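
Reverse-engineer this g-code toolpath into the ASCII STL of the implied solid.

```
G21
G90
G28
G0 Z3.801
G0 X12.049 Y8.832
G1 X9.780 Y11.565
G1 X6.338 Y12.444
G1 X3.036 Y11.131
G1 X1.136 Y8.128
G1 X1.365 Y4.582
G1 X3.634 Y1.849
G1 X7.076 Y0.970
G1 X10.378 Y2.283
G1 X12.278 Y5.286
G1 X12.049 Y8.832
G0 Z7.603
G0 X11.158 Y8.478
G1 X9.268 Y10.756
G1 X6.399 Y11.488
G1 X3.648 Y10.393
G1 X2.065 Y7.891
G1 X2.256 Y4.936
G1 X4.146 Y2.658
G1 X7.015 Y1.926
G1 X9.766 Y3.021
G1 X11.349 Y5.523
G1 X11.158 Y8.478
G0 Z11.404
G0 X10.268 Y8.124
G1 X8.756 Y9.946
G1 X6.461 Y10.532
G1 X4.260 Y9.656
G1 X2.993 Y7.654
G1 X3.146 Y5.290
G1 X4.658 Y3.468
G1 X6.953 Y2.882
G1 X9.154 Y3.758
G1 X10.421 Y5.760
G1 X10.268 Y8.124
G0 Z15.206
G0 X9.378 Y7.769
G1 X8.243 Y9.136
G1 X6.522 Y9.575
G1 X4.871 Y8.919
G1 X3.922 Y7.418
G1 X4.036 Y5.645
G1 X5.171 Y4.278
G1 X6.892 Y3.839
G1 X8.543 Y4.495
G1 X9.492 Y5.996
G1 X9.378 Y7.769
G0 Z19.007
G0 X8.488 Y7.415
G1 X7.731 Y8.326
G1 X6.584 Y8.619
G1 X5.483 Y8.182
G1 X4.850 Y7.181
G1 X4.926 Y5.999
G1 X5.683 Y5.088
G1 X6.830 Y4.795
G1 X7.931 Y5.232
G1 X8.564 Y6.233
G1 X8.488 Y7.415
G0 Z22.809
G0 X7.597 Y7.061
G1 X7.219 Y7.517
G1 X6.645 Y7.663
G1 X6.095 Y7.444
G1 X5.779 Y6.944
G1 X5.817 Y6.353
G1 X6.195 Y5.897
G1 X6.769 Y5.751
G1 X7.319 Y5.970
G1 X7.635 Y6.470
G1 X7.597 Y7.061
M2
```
solid part
  facet normal 0.0000 0.0000 -1.0000
    outer loop
      vertex 6.276 13.400 0.000
      vertex 10.292 12.375 0.000
      vertex 12.939 9.186 0.000
    endloop
  endfacet
  facet normal 0.0000 0.0000 -1.0000
    outer loop
      vertex 2.424 11.868 0.000
      vertex 6.276 13.400 0.000
      vertex 12.939 9.186 0.000
    endloop
  endfacet
  facet normal 0.0000 0.0000 -1.0000
    outer loop
      vertex 0.208 8.365 0.000
      vertex 2.424 11.868 0.000
      vertex 12.939 9.186 0.000
    endloop
  endfacet
  facet normal 0.0000 0.0000 -1.0000
    outer loop
      vertex 0.475 4.228 0.000
      vertex 0.208 8.365 0.000
      vertex 12.939 9.186 0.000
    endloop
  endfacet
  facet normal 0.0000 0.0000 -1.0000
    outer loop
      vertex 3.122 1.039 0.000
      vertex 0.475 4.228 0.000
      vertex 12.939 9.186 0.000
    endloop
  endfacet
  facet normal 0.0000 0.0000 -1.0000
    outer loop
      vertex 7.138 0.014 0.000
      vertex 3.122 1.039 0.000
      vertex 12.939 9.186 0.000
    endloop
  endfacet
  facet normal 0.0000 0.0000 -1.0000
    outer loop
      vertex 10.990 1.546 0.000
      vertex 7.138 0.014 0.000
      vertex 12.939 9.186 0.000
    endloop
  endfacet
  facet normal 0.0000 0.0000 -1.0000
    outer loop
      vertex 13.206 5.049 0.000
      vertex 10.990 1.546 0.000
      vertex 12.939 9.186 0.000
    endloop
  endfacet
  facet normal 0.7483 0.6211 0.2331
    outer loop
      vertex 12.939 9.186 0.000
      vertex 10.292 12.375 0.000
      vertex 6.707 6.707 26.610
    endloop
  endfacet
  facet normal 0.2405 0.9422 0.2331
    outer loop
      vertex 10.292 12.375 0.000
      vertex 6.276 13.400 0.000
      vertex 6.707 6.707 26.610
    endloop
  endfacet
  facet normal -0.3594 0.9036 0.2331
    outer loop
      vertex 6.276 13.400 0.000
      vertex 2.424 11.868 0.000
      vertex 6.707 6.707 26.610
    endloop
  endfacet
  facet normal -0.8218 0.5199 0.2331
    outer loop
      vertex 2.424 11.868 0.000
      vertex 0.208 8.365 0.000
      vertex 6.707 6.707 26.610
    endloop
  endfacet
  facet normal -0.9704 -0.0626 0.2331
    outer loop
      vertex 0.208 8.365 0.000
      vertex 0.475 4.228 0.000
      vertex 6.707 6.707 26.610
    endloop
  endfacet
  facet normal -0.7483 -0.6211 0.2331
    outer loop
      vertex 0.475 4.228 0.000
      vertex 3.122 1.039 0.000
      vertex 6.707 6.707 26.610
    endloop
  endfacet
  facet normal -0.2405 -0.9422 0.2331
    outer loop
      vertex 3.122 1.039 0.000
      vertex 7.138 0.014 0.000
      vertex 6.707 6.707 26.610
    endloop
  endfacet
  facet normal 0.3594 -0.9036 0.2331
    outer loop
      vertex 7.138 0.014 0.000
      vertex 10.990 1.546 0.000
      vertex 6.707 6.707 26.610
    endloop
  endfacet
  facet normal 0.8218 -0.5199 0.2331
    outer loop
      vertex 10.990 1.546 0.000
      vertex 13.206 5.049 0.000
      vertex 6.707 6.707 26.610
    endloop
  endfacet
  facet normal 0.9704 0.0626 0.2331
    outer loop
      vertex 13.206 5.049 0.000
      vertex 12.939 9.186 0.000
      vertex 6.707 6.707 26.610
    endloop
  endfacet
endsolid part

The G0 Z moves step by Δz≈3.801 mm. The G1 loops shrink linearly with z, so the solid tapers from its base footprint up to z≈26.6. Closing with a flat bottom cap and the tapered top and triangulating gives 18 facets — a regular 10-sided pyramid, base circumscribed radius ≈ 6.71 mm, apex at z ≈ 26.6 mm.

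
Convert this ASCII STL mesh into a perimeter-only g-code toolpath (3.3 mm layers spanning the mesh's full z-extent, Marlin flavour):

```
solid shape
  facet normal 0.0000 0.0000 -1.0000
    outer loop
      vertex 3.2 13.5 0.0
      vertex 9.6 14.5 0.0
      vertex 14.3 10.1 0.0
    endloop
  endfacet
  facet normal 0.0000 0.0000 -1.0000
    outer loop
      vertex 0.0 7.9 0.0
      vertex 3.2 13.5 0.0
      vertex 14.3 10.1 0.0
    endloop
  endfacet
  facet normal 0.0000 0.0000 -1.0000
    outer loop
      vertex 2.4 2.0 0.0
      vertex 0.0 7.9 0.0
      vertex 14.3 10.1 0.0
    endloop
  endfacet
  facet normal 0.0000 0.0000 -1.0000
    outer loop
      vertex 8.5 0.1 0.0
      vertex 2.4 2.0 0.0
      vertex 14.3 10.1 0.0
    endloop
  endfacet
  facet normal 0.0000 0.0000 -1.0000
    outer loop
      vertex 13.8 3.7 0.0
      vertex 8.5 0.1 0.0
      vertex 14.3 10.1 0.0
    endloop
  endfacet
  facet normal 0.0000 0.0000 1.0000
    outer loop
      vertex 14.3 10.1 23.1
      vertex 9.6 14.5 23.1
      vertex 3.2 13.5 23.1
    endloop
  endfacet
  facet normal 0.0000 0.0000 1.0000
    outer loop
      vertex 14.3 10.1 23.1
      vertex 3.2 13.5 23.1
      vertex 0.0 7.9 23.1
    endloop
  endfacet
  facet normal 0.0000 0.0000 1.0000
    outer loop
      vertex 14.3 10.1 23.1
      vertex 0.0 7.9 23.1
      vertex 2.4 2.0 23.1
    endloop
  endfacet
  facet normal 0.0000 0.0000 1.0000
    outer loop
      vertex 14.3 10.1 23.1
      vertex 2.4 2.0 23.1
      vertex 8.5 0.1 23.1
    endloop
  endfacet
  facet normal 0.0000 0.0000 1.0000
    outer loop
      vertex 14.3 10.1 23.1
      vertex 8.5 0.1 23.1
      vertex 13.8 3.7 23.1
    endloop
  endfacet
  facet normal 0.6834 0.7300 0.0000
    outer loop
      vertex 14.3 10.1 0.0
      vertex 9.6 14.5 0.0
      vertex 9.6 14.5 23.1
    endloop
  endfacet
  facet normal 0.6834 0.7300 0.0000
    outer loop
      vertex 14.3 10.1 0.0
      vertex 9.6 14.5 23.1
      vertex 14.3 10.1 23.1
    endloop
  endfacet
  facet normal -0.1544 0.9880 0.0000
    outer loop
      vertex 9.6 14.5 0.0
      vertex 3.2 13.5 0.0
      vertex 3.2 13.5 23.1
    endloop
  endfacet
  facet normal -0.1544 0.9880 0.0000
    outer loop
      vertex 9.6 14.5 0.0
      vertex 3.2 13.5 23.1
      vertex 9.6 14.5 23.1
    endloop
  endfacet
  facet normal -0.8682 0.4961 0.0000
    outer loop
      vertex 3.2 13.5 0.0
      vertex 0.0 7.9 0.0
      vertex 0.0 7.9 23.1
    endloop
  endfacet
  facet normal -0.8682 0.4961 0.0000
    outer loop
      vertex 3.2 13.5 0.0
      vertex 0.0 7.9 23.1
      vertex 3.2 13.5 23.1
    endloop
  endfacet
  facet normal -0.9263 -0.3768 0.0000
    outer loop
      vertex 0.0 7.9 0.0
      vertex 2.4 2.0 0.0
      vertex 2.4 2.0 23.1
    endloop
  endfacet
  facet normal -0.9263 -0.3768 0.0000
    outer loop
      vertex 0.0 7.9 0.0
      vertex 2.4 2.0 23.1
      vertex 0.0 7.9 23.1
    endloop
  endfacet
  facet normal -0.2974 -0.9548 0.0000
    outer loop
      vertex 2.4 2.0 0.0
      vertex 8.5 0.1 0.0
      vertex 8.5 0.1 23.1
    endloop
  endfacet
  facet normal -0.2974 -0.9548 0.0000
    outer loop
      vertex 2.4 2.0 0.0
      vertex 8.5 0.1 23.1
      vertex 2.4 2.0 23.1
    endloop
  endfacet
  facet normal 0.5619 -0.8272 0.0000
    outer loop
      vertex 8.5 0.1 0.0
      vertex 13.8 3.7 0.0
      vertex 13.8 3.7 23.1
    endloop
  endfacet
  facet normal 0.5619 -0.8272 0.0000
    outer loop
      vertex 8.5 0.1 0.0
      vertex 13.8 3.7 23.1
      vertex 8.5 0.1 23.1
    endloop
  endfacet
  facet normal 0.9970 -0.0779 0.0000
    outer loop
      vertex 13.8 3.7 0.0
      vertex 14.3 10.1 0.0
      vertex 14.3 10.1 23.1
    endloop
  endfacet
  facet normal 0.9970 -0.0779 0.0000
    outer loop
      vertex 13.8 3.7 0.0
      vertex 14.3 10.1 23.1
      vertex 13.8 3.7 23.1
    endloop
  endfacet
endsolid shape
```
; perimeter-only toolpath
G21 ; units = mm
G90 ; absolute positioning
G28 ; home
; layer 1
G0 Z3.3
G0 X14.3 Y10.1
G1 X9.6 Y14.5
G1 X3.2 Y13.5
G1 X0.0 Y7.9
G1 X2.4 Y2.0
G1 X8.5 Y0.1
G1 X13.8 Y3.7
G1 X14.3 Y10.1
; layer 2
G0 Z6.6
G0 X14.3 Y10.1
G1 X9.6 Y14.5
G1 X3.2 Y13.5
G1 X0.0 Y7.9
G1 X2.4 Y2.0
G1 X8.5 Y0.1
G1 X13.8 Y3.7
G1 X14.3 Y10.1
; layer 3
G0 Z9.9
G0 X14.3 Y10.1
G1 X9.6 Y14.5
G1 X3.2 Y13.5
G1 X0.0 Y7.9
G1 X2.4 Y2.0
G1 X8.5 Y0.1
G1 X13.8 Y3.7
G1 X14.3 Y10.1
; layer 4
G0 Z13.2
G0 X14.3 Y10.1
G1 X9.6 Y14.5
G1 X3.2 Y13.5
G1 X0.0 Y7.9
G1 X2.4 Y2.0
G1 X8.5 Y0.1
G1 X13.8 Y3.7
G1 X14.3 Y10.1
; layer 5
G0 Z16.5
G0 X14.3 Y10.1
G1 X9.6 Y14.5
G1 X3.2 Y13.5
G1 X0.0 Y7.9
G1 X2.4 Y2.0
G1 X8.5 Y0.1
G1 X13.8 Y3.7
G1 X14.3 Y10.1
; layer 6
G0 Z19.8
G0 X14.3 Y10.1
G1 X9.6 Y14.5
G1 X3.2 Y13.5
G1 X0.0 Y7.9
G1 X2.4 Y2.0
G1 X8.5 Y0.1
G1 X13.8 Y3.7
G1 X14.3 Y10.1
; layer 7
G0 Z23.1
G0 X14.3 Y10.1
G1 X9.6 Y14.5
G1 X3.2 Y13.5
G1 X0.0 Y7.9
G1 X2.4 Y2.0
G1 X8.5 Y0.1
G1 X13.8 Y3.7
G1 X14.3 Y10.1
M2 ; end

The solid is a regular 7-sided prism (a cylinder approximated with 7 flat sides), circumscribed radius ≈ 7.4 mm, height ≈ 23.1 mm. Slicing at Δz = 3.3 mm — 7 equal slices spanning the solid's height, so layer i sits at z = i·h/7 — gives 7 non-empty perimeters. Each is a 7-segment closed polygon; G0 lifts to the layer z and rapids to the start vertex, then G1 traces the edges.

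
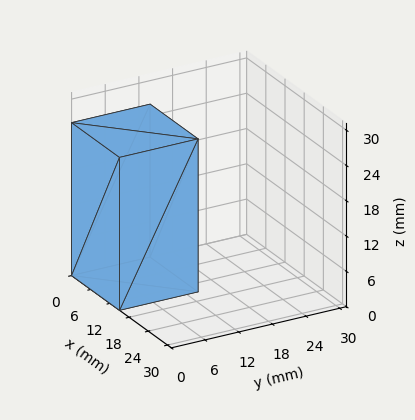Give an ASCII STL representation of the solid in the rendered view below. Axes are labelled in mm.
Reading the render: the shape is a rectangular box, roughly 15 × 14 mm footprint and 26 mm tall (dimensions read to the nearest mm from the axis ticks). For the STL, each face is triangulated and given an outward normal.

solid part
  facet normal 0.0000 0.0000 -1.0000
    outer loop
      vertex 15.000 14.000 0.000
      vertex 15.000 0.000 0.000
      vertex 0.000 0.000 0.000
    endloop
  endfacet
  facet normal 0.0000 0.0000 -1.0000
    outer loop
      vertex 0.000 14.000 0.000
      vertex 15.000 14.000 0.000
      vertex 0.000 0.000 0.000
    endloop
  endfacet
  facet normal 0.0000 0.0000 1.0000
    outer loop
      vertex 0.000 0.000 26.000
      vertex 15.000 0.000 26.000
      vertex 15.000 14.000 26.000
    endloop
  endfacet
  facet normal 0.0000 0.0000 1.0000
    outer loop
      vertex 0.000 0.000 26.000
      vertex 15.000 14.000 26.000
      vertex 0.000 14.000 26.000
    endloop
  endfacet
  facet normal 0.0000 -1.0000 0.0000
    outer loop
      vertex 0.000 0.000 0.000
      vertex 15.000 0.000 0.000
      vertex 15.000 0.000 26.000
    endloop
  endfacet
  facet normal 0.0000 -1.0000 0.0000
    outer loop
      vertex 0.000 0.000 0.000
      vertex 15.000 0.000 26.000
      vertex 0.000 0.000 26.000
    endloop
  endfacet
  facet normal 0.0000 1.0000 0.0000
    outer loop
      vertex 15.000 14.000 26.000
      vertex 15.000 14.000 0.000
      vertex 0.000 14.000 0.000
    endloop
  endfacet
  facet normal 0.0000 1.0000 0.0000
    outer loop
      vertex 0.000 14.000 26.000
      vertex 15.000 14.000 26.000
      vertex 0.000 14.000 0.000
    endloop
  endfacet
  facet normal -1.0000 0.0000 0.0000
    outer loop
      vertex 0.000 14.000 26.000
      vertex 0.000 14.000 0.000
      vertex 0.000 0.000 0.000
    endloop
  endfacet
  facet normal -1.0000 0.0000 0.0000
    outer loop
      vertex 0.000 0.000 26.000
      vertex 0.000 14.000 26.000
      vertex 0.000 0.000 0.000
    endloop
  endfacet
  facet normal 1.0000 0.0000 0.0000
    outer loop
      vertex 15.000 0.000 0.000
      vertex 15.000 14.000 0.000
      vertex 15.000 14.000 26.000
    endloop
  endfacet
  facet normal 1.0000 0.0000 0.0000
    outer loop
      vertex 15.000 0.000 0.000
      vertex 15.000 14.000 26.000
      vertex 15.000 0.000 26.000
    endloop
  endfacet
endsolid part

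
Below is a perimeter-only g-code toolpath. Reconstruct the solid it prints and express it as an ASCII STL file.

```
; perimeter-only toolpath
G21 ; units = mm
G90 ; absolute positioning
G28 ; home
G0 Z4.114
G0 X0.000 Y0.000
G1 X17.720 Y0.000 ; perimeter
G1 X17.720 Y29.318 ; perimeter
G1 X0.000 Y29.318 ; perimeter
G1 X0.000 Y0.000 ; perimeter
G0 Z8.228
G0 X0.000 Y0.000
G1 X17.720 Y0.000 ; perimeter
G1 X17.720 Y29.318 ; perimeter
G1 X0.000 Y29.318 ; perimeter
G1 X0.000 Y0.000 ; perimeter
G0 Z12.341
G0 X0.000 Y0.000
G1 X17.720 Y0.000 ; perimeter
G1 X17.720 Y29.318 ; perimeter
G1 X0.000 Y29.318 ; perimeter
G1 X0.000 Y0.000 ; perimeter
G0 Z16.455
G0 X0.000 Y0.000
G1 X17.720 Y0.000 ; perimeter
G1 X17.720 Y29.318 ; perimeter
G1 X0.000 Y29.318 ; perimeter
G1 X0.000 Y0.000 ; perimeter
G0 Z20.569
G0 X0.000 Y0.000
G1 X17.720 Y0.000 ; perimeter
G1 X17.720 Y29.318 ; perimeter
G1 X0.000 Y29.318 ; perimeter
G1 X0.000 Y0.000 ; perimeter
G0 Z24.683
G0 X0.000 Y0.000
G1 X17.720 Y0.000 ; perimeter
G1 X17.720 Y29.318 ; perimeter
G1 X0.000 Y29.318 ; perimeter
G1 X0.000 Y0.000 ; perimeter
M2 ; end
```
solid part
  facet normal 0.0000 0.0000 -1.0000
    outer loop
      vertex 17.720 29.318 0.000
      vertex 17.720 0.000 0.000
      vertex 0.000 0.000 0.000
    endloop
  endfacet
  facet normal 0.0000 0.0000 -1.0000
    outer loop
      vertex 0.000 29.318 0.000
      vertex 17.720 29.318 0.000
      vertex 0.000 0.000 0.000
    endloop
  endfacet
  facet normal 0.0000 0.0000 1.0000
    outer loop
      vertex 0.000 0.000 24.683
      vertex 17.720 0.000 24.683
      vertex 17.720 29.318 24.683
    endloop
  endfacet
  facet normal 0.0000 0.0000 1.0000
    outer loop
      vertex 0.000 0.000 24.683
      vertex 17.720 29.318 24.683
      vertex 0.000 29.318 24.683
    endloop
  endfacet
  facet normal 0.0000 -1.0000 0.0000
    outer loop
      vertex 0.000 0.000 0.000
      vertex 17.720 0.000 0.000
      vertex 17.720 0.000 24.683
    endloop
  endfacet
  facet normal 0.0000 -1.0000 0.0000
    outer loop
      vertex 0.000 0.000 0.000
      vertex 17.720 0.000 24.683
      vertex 0.000 0.000 24.683
    endloop
  endfacet
  facet normal 0.0000 1.0000 0.0000
    outer loop
      vertex 17.720 29.318 24.683
      vertex 17.720 29.318 0.000
      vertex 0.000 29.318 0.000
    endloop
  endfacet
  facet normal 0.0000 1.0000 0.0000
    outer loop
      vertex 0.000 29.318 24.683
      vertex 17.720 29.318 24.683
      vertex 0.000 29.318 0.000
    endloop
  endfacet
  facet normal -1.0000 0.0000 0.0000
    outer loop
      vertex 0.000 29.318 24.683
      vertex 0.000 29.318 0.000
      vertex 0.000 0.000 0.000
    endloop
  endfacet
  facet normal -1.0000 0.0000 0.0000
    outer loop
      vertex 0.000 0.000 24.683
      vertex 0.000 29.318 24.683
      vertex 0.000 0.000 0.000
    endloop
  endfacet
  facet normal 1.0000 0.0000 0.0000
    outer loop
      vertex 17.720 0.000 0.000
      vertex 17.720 29.318 0.000
      vertex 17.720 29.318 24.683
    endloop
  endfacet
  facet normal 1.0000 0.0000 0.0000
    outer loop
      vertex 17.720 0.000 0.000
      vertex 17.720 29.318 24.683
      vertex 17.720 0.000 24.683
    endloop
  endfacet
endsolid part

The G0 Z moves step by Δz≈4.114 mm. Every layer's G1 loop is the same polygon, so the solid is a straight extrusion of it from z=0 to z≈24.7. Closing with flat bottom and top caps and triangulating gives 12 facets — a rectangular box, roughly 17.7 × 29.3 mm footprint and 24.7 mm tall.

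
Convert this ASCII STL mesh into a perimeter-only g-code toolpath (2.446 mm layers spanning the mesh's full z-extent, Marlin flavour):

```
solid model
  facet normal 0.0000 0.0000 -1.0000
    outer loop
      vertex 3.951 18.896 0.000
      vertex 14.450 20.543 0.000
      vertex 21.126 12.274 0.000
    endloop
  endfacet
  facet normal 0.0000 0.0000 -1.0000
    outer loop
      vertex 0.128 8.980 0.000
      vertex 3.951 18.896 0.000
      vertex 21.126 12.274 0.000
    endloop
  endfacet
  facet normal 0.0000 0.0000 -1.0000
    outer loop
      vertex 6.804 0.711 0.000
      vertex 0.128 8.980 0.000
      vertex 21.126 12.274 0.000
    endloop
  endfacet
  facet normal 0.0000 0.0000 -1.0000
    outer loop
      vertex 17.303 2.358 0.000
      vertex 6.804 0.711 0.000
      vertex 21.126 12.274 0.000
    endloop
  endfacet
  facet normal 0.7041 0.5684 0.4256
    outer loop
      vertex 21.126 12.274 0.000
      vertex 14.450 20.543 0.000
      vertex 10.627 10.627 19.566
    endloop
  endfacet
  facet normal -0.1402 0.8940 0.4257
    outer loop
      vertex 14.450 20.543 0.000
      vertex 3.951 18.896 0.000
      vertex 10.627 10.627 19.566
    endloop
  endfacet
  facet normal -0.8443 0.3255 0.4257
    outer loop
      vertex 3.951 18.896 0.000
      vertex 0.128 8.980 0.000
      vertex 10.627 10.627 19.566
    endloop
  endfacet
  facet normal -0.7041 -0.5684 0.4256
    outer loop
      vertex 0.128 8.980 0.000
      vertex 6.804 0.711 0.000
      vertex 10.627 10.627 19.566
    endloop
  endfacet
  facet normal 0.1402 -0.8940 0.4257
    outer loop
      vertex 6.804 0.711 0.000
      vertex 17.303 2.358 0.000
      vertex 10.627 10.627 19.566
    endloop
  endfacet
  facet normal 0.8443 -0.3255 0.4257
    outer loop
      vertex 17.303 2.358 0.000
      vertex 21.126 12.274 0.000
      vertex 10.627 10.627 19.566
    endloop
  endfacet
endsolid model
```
; perimeter-only toolpath
G21 ; units = mm
G90 ; absolute positioning
G28 ; home
; layer 1
G0 Z2.446
G0 X19.814 Y12.068
G1 X13.972 Y19.303
G1 X4.785 Y17.862
G1 X1.440 Y9.186
G1 X7.282 Y1.950
G1 X16.469 Y3.392
G1 X19.814 Y12.068
; layer 2
G0 Z4.891
G0 X18.501 Y11.862
G1 X13.494 Y18.064
G1 X5.620 Y16.829
G1 X2.753 Y9.392
G1 X7.760 Y3.190
G1 X15.634 Y4.425
G1 X18.501 Y11.862
; layer 3
G0 Z7.337
G0 X17.189 Y11.656
G1 X13.016 Y16.825
G1 X6.454 Y15.795
G1 X4.065 Y9.598
G1 X8.238 Y4.429
G1 X14.800 Y5.459
G1 X17.189 Y11.656
; layer 4
G0 Z9.783
G0 X15.877 Y11.450
G1 X12.538 Y15.585
G1 X7.289 Y14.762
G1 X5.378 Y9.803
G1 X8.716 Y5.669
G1 X13.965 Y6.493
G1 X15.877 Y11.450
; layer 5
G0 Z12.229
G0 X14.564 Y11.245
G1 X12.061 Y14.346
G1 X8.123 Y13.728
G1 X6.690 Y10.009
G1 X9.193 Y6.909
G1 X13.131 Y7.526
G1 X14.564 Y11.245
; layer 6
G0 Z14.674
G0 X13.252 Y11.039
G1 X11.583 Y13.106
G1 X8.958 Y12.694
G1 X8.002 Y10.215
G1 X9.671 Y8.148
G1 X12.296 Y8.560
G1 X13.252 Y11.039
; layer 7
G0 Z17.120
G0 X11.939 Y10.833
G1 X11.105 Y11.867
G1 X9.793 Y11.661
G1 X9.315 Y10.421
G1 X10.149 Y9.388
G1 X11.462 Y9.593
G1 X11.939 Y10.833
M2 ; end

The solid is a regular 6-sided pyramid, base circumscribed radius ≈ 10.6 mm, apex at z ≈ 19.6 mm. Slicing at Δz = 2.446 mm — 8 equal slices spanning the solid's height, so layer i sits at z = i·h/8 — gives 7 non-empty perimeters. Each is a 6-segment closed polygon; G0 lifts to the layer z and rapids to the start vertex, then G1 traces the edges. The cross-section shrinks linearly with z (the slice at the apex is degenerate and omitted).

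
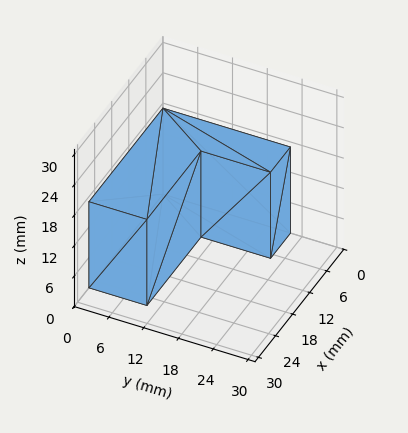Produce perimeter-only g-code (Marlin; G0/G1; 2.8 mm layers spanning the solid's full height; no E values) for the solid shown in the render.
Reading the render: the shape is an L-shaped prism: outer 26 × 22 mm, arm thicknesses ≈ 10 mm (horizontal) and 7 mm (vertical), extruded 17 mm in z (dimensions read to the nearest mm from the axis ticks). For the g-code, the solid's height is divided into equal slices at the stated Δz and each level perimeter traced with G1 moves after a G0 lift.

; perimeter-only toolpath
G21 ; units = mm
G90 ; absolute positioning
G28 ; home
; layer 1
G0 Z2.8
G0 X0.0 Y0.0
G1 X26.0 Y0.0
G1 X26.0 Y10.0
G1 X7.0 Y10.0
G1 X7.0 Y22.0
G1 X0.0 Y22.0
G1 X0.0 Y0.0
; layer 2
G0 Z5.7
G0 X0.0 Y0.0
G1 X26.0 Y0.0
G1 X26.0 Y10.0
G1 X7.0 Y10.0
G1 X7.0 Y22.0
G1 X0.0 Y22.0
G1 X0.0 Y0.0
; layer 3
G0 Z8.5
G0 X0.0 Y0.0
G1 X26.0 Y0.0
G1 X26.0 Y10.0
G1 X7.0 Y10.0
G1 X7.0 Y22.0
G1 X0.0 Y22.0
G1 X0.0 Y0.0
; layer 4
G0 Z11.3
G0 X0.0 Y0.0
G1 X26.0 Y0.0
G1 X26.0 Y10.0
G1 X7.0 Y10.0
G1 X7.0 Y22.0
G1 X0.0 Y22.0
G1 X0.0 Y0.0
; layer 5
G0 Z14.2
G0 X0.0 Y0.0
G1 X26.0 Y0.0
G1 X26.0 Y10.0
G1 X7.0 Y10.0
G1 X7.0 Y22.0
G1 X0.0 Y22.0
G1 X0.0 Y0.0
; layer 6
G0 Z17.0
G0 X0.0 Y0.0
G1 X26.0 Y0.0
G1 X26.0 Y10.0
G1 X7.0 Y10.0
G1 X7.0 Y22.0
G1 X0.0 Y22.0
G1 X0.0 Y0.0
M2 ; end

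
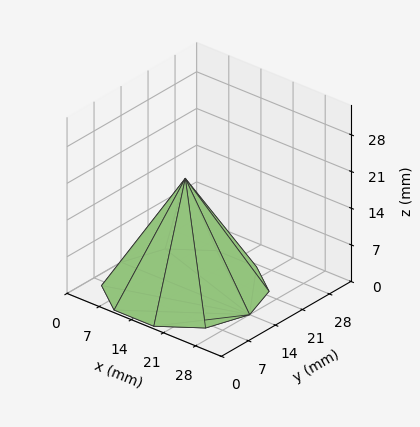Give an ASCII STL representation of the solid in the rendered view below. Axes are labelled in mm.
Reading the render: the shape is a regular 10-sided pyramid, base circumscribed radius ≈ 14 mm, apex at z ≈ 21 mm (dimensions read to the nearest mm from the axis ticks). For the STL, each face is triangulated and given an outward normal.

solid part
  facet normal 0.0000 0.0000 -1.0000
    outer loop
      vertex 18.326 27.315 0.000
      vertex 25.326 22.229 0.000
      vertex 28.000 14.000 0.000
    endloop
  endfacet
  facet normal 0.0000 0.0000 -1.0000
    outer loop
      vertex 9.674 27.315 0.000
      vertex 18.326 27.315 0.000
      vertex 28.000 14.000 0.000
    endloop
  endfacet
  facet normal 0.0000 0.0000 -1.0000
    outer loop
      vertex 2.674 22.229 0.000
      vertex 9.674 27.315 0.000
      vertex 28.000 14.000 0.000
    endloop
  endfacet
  facet normal 0.0000 0.0000 -1.0000
    outer loop
      vertex 0.000 14.000 0.000
      vertex 2.674 22.229 0.000
      vertex 28.000 14.000 0.000
    endloop
  endfacet
  facet normal 0.0000 0.0000 -1.0000
    outer loop
      vertex 2.674 5.771 0.000
      vertex 0.000 14.000 0.000
      vertex 28.000 14.000 0.000
    endloop
  endfacet
  facet normal 0.0000 0.0000 -1.0000
    outer loop
      vertex 9.674 0.685 0.000
      vertex 2.674 5.771 0.000
      vertex 28.000 14.000 0.000
    endloop
  endfacet
  facet normal 0.0000 0.0000 -1.0000
    outer loop
      vertex 18.326 0.685 0.000
      vertex 9.674 0.685 0.000
      vertex 28.000 14.000 0.000
    endloop
  endfacet
  facet normal 0.0000 0.0000 -1.0000
    outer loop
      vertex 25.326 5.771 0.000
      vertex 18.326 0.685 0.000
      vertex 28.000 14.000 0.000
    endloop
  endfacet
  facet normal 0.8032 0.2610 0.5355
    outer loop
      vertex 28.000 14.000 0.000
      vertex 25.326 22.229 0.000
      vertex 14.000 14.000 21.000
    endloop
  endfacet
  facet normal 0.4964 0.6832 0.5355
    outer loop
      vertex 25.326 22.229 0.000
      vertex 18.326 27.315 0.000
      vertex 14.000 14.000 21.000
    endloop
  endfacet
  facet normal 0.0000 0.8445 0.5355
    outer loop
      vertex 18.326 27.315 0.000
      vertex 9.674 27.315 0.000
      vertex 14.000 14.000 21.000
    endloop
  endfacet
  facet normal -0.4964 0.6832 0.5355
    outer loop
      vertex 9.674 27.315 0.000
      vertex 2.674 22.229 0.000
      vertex 14.000 14.000 21.000
    endloop
  endfacet
  facet normal -0.8032 0.2610 0.5355
    outer loop
      vertex 2.674 22.229 0.000
      vertex 0.000 14.000 0.000
      vertex 14.000 14.000 21.000
    endloop
  endfacet
  facet normal -0.8032 -0.2610 0.5355
    outer loop
      vertex 0.000 14.000 0.000
      vertex 2.674 5.771 0.000
      vertex 14.000 14.000 21.000
    endloop
  endfacet
  facet normal -0.4964 -0.6832 0.5355
    outer loop
      vertex 2.674 5.771 0.000
      vertex 9.674 0.685 0.000
      vertex 14.000 14.000 21.000
    endloop
  endfacet
  facet normal 0.0000 -0.8445 0.5355
    outer loop
      vertex 9.674 0.685 0.000
      vertex 18.326 0.685 0.000
      vertex 14.000 14.000 21.000
    endloop
  endfacet
  facet normal 0.4964 -0.6832 0.5355
    outer loop
      vertex 18.326 0.685 0.000
      vertex 25.326 5.771 0.000
      vertex 14.000 14.000 21.000
    endloop
  endfacet
  facet normal 0.8032 -0.2610 0.5355
    outer loop
      vertex 25.326 5.771 0.000
      vertex 28.000 14.000 0.000
      vertex 14.000 14.000 21.000
    endloop
  endfacet
endsolid part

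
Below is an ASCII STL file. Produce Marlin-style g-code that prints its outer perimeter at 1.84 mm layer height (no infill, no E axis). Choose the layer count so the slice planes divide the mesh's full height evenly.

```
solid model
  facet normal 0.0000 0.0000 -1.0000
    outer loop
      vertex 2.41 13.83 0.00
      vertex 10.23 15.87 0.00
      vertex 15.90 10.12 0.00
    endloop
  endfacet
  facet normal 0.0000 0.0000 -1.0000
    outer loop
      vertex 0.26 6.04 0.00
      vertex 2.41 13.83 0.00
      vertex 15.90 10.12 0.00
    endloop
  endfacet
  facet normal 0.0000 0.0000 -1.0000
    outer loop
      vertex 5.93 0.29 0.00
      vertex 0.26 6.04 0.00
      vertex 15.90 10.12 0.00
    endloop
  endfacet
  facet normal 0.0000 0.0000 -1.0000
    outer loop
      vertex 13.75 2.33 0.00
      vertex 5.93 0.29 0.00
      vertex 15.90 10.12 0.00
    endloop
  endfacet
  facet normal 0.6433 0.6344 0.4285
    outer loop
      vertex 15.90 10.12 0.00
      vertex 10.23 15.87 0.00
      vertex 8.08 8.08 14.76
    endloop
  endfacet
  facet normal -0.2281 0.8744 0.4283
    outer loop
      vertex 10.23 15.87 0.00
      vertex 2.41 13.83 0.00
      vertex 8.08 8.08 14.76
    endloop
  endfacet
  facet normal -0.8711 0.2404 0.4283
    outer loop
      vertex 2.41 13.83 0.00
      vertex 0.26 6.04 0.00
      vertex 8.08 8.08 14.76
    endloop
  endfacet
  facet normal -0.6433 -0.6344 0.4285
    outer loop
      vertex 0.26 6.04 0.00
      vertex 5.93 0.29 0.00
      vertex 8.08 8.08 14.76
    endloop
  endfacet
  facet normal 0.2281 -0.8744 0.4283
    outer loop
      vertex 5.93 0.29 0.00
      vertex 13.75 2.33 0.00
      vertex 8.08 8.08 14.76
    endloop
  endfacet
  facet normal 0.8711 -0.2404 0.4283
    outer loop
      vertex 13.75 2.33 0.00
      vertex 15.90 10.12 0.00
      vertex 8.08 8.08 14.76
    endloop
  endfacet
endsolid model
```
; perimeter-only toolpath
G21 ; units = mm
G90 ; absolute positioning
G28 ; home
; layer 1
G0 Z1.84
G0 X14.92 Y9.86
G1 X9.96 Y14.90
G1 X3.12 Y13.11
G1 X1.24 Y6.29
G1 X6.20 Y1.26
G1 X13.04 Y3.05
G1 X14.92 Y9.86
; layer 2
G0 Z3.69
G0 X13.95 Y9.61
G1 X9.69 Y13.92
G1 X3.83 Y12.39
G1 X2.21 Y6.55
G1 X6.47 Y2.24
G1 X12.33 Y3.77
G1 X13.95 Y9.61
; layer 3
G0 Z5.54
G0 X12.97 Y9.36
G1 X9.42 Y12.95
G1 X4.54 Y11.67
G1 X3.19 Y6.80
G1 X6.74 Y3.21
G1 X11.62 Y4.49
G1 X12.97 Y9.36
; layer 4
G0 Z7.38
G0 X11.99 Y9.10
G1 X9.16 Y11.97
G1 X5.25 Y10.96
G1 X4.17 Y7.06
G1 X7.00 Y4.18
G1 X10.91 Y5.21
G1 X11.99 Y9.10
; layer 5
G0 Z9.22
G0 X11.01 Y8.84
G1 X8.89 Y11.00
G1 X5.95 Y10.24
G1 X5.15 Y7.31
G1 X7.27 Y5.16
G1 X10.21 Y5.92
G1 X11.01 Y8.84
; layer 6
G0 Z11.07
G0 X10.04 Y8.59
G1 X8.62 Y10.03
G1 X6.66 Y9.52
G1 X6.13 Y7.57
G1 X7.54 Y6.13
G1 X9.50 Y6.64
G1 X10.04 Y8.59
; layer 7
G0 Z12.91
G0 X9.06 Y8.34
G1 X8.35 Y9.05
G1 X7.37 Y8.80
G1 X7.10 Y7.83
G1 X7.81 Y7.11
G1 X8.79 Y7.36
G1 X9.06 Y8.34
M2 ; end

The solid is a regular 6-sided pyramid, base circumscribed radius ≈ 8.08 mm, apex at z ≈ 14.8 mm. Slicing at Δz = 1.84 mm — 8 equal slices spanning the solid's height, so layer i sits at z = i·h/8 — gives 7 non-empty perimeters. Each is a 6-segment closed polygon; G0 lifts to the layer z and rapids to the start vertex, then G1 traces the edges. The cross-section shrinks linearly with z (the slice at the apex is degenerate and omitted).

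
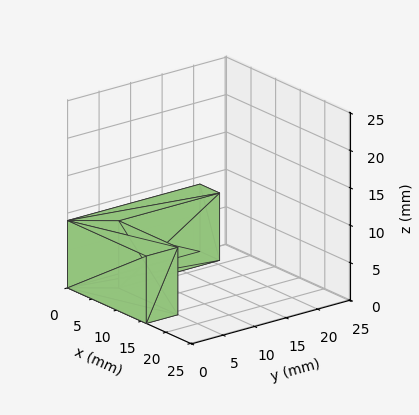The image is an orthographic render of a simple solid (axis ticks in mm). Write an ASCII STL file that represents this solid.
Reading the render: the shape is an L-shaped prism: outer 16 × 21 mm, arm thicknesses ≈ 5 mm (horizontal) and 4 mm (vertical), extruded 9 mm in z (dimensions read to the nearest mm from the axis ticks). For the STL, each face is triangulated and given an outward normal.

solid part
  facet normal 0.0000 0.0000 -1.0000
    outer loop
      vertex 16.00 5.00 0.00
      vertex 16.00 0.00 0.00
      vertex 0.00 0.00 0.00
    endloop
  endfacet
  facet normal 0.0000 0.0000 -1.0000
    outer loop
      vertex 4.00 5.00 0.00
      vertex 16.00 5.00 0.00
      vertex 0.00 0.00 0.00
    endloop
  endfacet
  facet normal 0.0000 0.0000 -1.0000
    outer loop
      vertex 4.00 21.00 0.00
      vertex 4.00 5.00 0.00
      vertex 0.00 0.00 0.00
    endloop
  endfacet
  facet normal 0.0000 0.0000 -1.0000
    outer loop
      vertex 0.00 21.00 0.00
      vertex 4.00 21.00 0.00
      vertex 0.00 0.00 0.00
    endloop
  endfacet
  facet normal 0.0000 0.0000 1.0000
    outer loop
      vertex 0.00 0.00 9.00
      vertex 16.00 0.00 9.00
      vertex 16.00 5.00 9.00
    endloop
  endfacet
  facet normal 0.0000 0.0000 1.0000
    outer loop
      vertex 0.00 0.00 9.00
      vertex 16.00 5.00 9.00
      vertex 4.00 5.00 9.00
    endloop
  endfacet
  facet normal 0.0000 0.0000 1.0000
    outer loop
      vertex 0.00 0.00 9.00
      vertex 4.00 5.00 9.00
      vertex 4.00 21.00 9.00
    endloop
  endfacet
  facet normal 0.0000 0.0000 1.0000
    outer loop
      vertex 0.00 0.00 9.00
      vertex 4.00 21.00 9.00
      vertex 0.00 21.00 9.00
    endloop
  endfacet
  facet normal 0.0000 -1.0000 0.0000
    outer loop
      vertex 0.00 0.00 0.00
      vertex 16.00 0.00 0.00
      vertex 16.00 0.00 9.00
    endloop
  endfacet
  facet normal 0.0000 -1.0000 0.0000
    outer loop
      vertex 0.00 0.00 0.00
      vertex 16.00 0.00 9.00
      vertex 0.00 0.00 9.00
    endloop
  endfacet
  facet normal 1.0000 0.0000 0.0000
    outer loop
      vertex 16.00 0.00 0.00
      vertex 16.00 5.00 0.00
      vertex 16.00 5.00 9.00
    endloop
  endfacet
  facet normal 1.0000 0.0000 0.0000
    outer loop
      vertex 16.00 0.00 0.00
      vertex 16.00 5.00 9.00
      vertex 16.00 0.00 9.00
    endloop
  endfacet
  facet normal 0.0000 1.0000 0.0000
    outer loop
      vertex 16.00 5.00 0.00
      vertex 4.00 5.00 0.00
      vertex 4.00 5.00 9.00
    endloop
  endfacet
  facet normal 0.0000 1.0000 0.0000
    outer loop
      vertex 16.00 5.00 0.00
      vertex 4.00 5.00 9.00
      vertex 16.00 5.00 9.00
    endloop
  endfacet
  facet normal 1.0000 0.0000 0.0000
    outer loop
      vertex 4.00 5.00 0.00
      vertex 4.00 21.00 0.00
      vertex 4.00 21.00 9.00
    endloop
  endfacet
  facet normal 1.0000 0.0000 0.0000
    outer loop
      vertex 4.00 5.00 0.00
      vertex 4.00 21.00 9.00
      vertex 4.00 5.00 9.00
    endloop
  endfacet
  facet normal 0.0000 1.0000 0.0000
    outer loop
      vertex 4.00 21.00 0.00
      vertex 0.00 21.00 0.00
      vertex 0.00 21.00 9.00
    endloop
  endfacet
  facet normal 0.0000 1.0000 0.0000
    outer loop
      vertex 4.00 21.00 0.00
      vertex 0.00 21.00 9.00
      vertex 4.00 21.00 9.00
    endloop
  endfacet
  facet normal -1.0000 0.0000 0.0000
    outer loop
      vertex 0.00 21.00 0.00
      vertex 0.00 0.00 0.00
      vertex 0.00 0.00 9.00
    endloop
  endfacet
  facet normal -1.0000 0.0000 0.0000
    outer loop
      vertex 0.00 21.00 0.00
      vertex 0.00 0.00 9.00
      vertex 0.00 21.00 9.00
    endloop
  endfacet
endsolid part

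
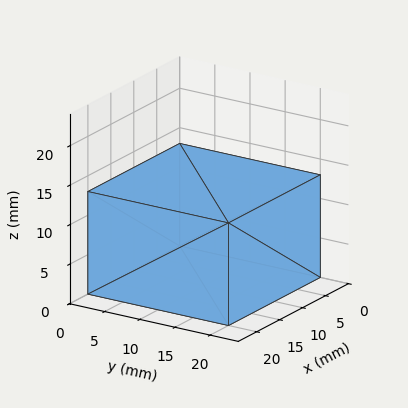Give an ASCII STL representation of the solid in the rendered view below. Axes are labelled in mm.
Reading the render: the shape is a rectangular box, roughly 20 × 20 mm footprint and 13 mm tall (dimensions read to the nearest mm from the axis ticks). For the STL, each face is triangulated and given an outward normal.

solid part
  facet normal 0.0000 0.0000 -1.0000
    outer loop
      vertex 20.00 20.00 0.00
      vertex 20.00 0.00 0.00
      vertex 0.00 0.00 0.00
    endloop
  endfacet
  facet normal 0.0000 0.0000 -1.0000
    outer loop
      vertex 0.00 20.00 0.00
      vertex 20.00 20.00 0.00
      vertex 0.00 0.00 0.00
    endloop
  endfacet
  facet normal 0.0000 0.0000 1.0000
    outer loop
      vertex 0.00 0.00 13.00
      vertex 20.00 0.00 13.00
      vertex 20.00 20.00 13.00
    endloop
  endfacet
  facet normal 0.0000 0.0000 1.0000
    outer loop
      vertex 0.00 0.00 13.00
      vertex 20.00 20.00 13.00
      vertex 0.00 20.00 13.00
    endloop
  endfacet
  facet normal 0.0000 -1.0000 0.0000
    outer loop
      vertex 0.00 0.00 0.00
      vertex 20.00 0.00 0.00
      vertex 20.00 0.00 13.00
    endloop
  endfacet
  facet normal 0.0000 -1.0000 0.0000
    outer loop
      vertex 0.00 0.00 0.00
      vertex 20.00 0.00 13.00
      vertex 0.00 0.00 13.00
    endloop
  endfacet
  facet normal 0.0000 1.0000 0.0000
    outer loop
      vertex 20.00 20.00 13.00
      vertex 20.00 20.00 0.00
      vertex 0.00 20.00 0.00
    endloop
  endfacet
  facet normal 0.0000 1.0000 0.0000
    outer loop
      vertex 0.00 20.00 13.00
      vertex 20.00 20.00 13.00
      vertex 0.00 20.00 0.00
    endloop
  endfacet
  facet normal -1.0000 0.0000 0.0000
    outer loop
      vertex 0.00 20.00 13.00
      vertex 0.00 20.00 0.00
      vertex 0.00 0.00 0.00
    endloop
  endfacet
  facet normal -1.0000 0.0000 0.0000
    outer loop
      vertex 0.00 0.00 13.00
      vertex 0.00 20.00 13.00
      vertex 0.00 0.00 0.00
    endloop
  endfacet
  facet normal 1.0000 0.0000 0.0000
    outer loop
      vertex 20.00 0.00 0.00
      vertex 20.00 20.00 0.00
      vertex 20.00 20.00 13.00
    endloop
  endfacet
  facet normal 1.0000 0.0000 0.0000
    outer loop
      vertex 20.00 0.00 0.00
      vertex 20.00 20.00 13.00
      vertex 20.00 0.00 13.00
    endloop
  endfacet
endsolid part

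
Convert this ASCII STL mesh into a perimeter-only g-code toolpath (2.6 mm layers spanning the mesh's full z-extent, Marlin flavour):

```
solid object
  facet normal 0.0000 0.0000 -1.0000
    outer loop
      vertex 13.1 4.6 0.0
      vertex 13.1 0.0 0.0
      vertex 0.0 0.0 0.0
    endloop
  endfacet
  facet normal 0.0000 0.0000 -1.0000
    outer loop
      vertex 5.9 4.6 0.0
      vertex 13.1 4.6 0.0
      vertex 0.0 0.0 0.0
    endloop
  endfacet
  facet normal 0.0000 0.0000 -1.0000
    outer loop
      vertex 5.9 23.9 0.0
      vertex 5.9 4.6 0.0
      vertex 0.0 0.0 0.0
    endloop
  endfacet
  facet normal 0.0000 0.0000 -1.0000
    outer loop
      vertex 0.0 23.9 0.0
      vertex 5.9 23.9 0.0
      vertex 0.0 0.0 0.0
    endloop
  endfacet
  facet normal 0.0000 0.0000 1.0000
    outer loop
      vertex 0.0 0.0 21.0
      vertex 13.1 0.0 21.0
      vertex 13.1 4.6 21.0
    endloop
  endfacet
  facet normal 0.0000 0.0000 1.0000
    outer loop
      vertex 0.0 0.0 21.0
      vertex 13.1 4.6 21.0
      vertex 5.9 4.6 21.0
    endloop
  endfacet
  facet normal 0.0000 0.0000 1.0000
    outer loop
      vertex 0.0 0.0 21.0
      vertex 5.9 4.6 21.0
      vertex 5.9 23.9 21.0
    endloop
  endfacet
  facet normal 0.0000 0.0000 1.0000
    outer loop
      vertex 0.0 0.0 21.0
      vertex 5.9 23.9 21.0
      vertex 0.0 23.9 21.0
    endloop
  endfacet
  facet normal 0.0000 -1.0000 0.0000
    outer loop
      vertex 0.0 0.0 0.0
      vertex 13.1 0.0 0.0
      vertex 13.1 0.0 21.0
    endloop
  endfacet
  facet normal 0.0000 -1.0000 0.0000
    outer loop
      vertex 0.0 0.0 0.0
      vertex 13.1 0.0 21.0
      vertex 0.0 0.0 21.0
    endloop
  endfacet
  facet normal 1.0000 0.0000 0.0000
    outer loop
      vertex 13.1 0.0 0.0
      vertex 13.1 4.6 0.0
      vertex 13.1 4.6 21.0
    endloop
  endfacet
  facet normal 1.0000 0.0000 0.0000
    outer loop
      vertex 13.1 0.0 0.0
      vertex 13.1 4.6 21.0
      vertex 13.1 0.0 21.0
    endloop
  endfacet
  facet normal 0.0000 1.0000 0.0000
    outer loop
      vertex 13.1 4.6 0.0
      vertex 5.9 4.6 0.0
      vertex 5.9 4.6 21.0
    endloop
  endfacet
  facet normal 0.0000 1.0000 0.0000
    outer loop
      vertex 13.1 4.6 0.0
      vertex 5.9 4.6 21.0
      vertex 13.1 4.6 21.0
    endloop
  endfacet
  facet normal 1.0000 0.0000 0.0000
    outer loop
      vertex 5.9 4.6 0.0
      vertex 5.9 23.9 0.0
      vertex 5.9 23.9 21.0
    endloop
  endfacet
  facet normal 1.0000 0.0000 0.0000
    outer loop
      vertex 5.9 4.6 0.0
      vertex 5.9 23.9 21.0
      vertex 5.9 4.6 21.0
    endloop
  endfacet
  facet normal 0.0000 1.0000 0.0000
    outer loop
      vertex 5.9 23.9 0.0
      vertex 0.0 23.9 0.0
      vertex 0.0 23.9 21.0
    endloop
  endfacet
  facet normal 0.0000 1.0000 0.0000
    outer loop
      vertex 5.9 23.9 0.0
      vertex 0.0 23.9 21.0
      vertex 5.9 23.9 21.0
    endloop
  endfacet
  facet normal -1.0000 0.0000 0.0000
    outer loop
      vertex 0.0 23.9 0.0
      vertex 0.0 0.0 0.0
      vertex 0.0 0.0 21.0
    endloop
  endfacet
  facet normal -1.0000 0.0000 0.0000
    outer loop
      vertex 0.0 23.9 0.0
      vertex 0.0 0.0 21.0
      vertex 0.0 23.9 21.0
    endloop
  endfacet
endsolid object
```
; perimeter-only toolpath
G21 ; units = mm
G90 ; absolute positioning
G28 ; home
; layer 1
G0 Z2.6
G0 X0.0 Y0.0
G1 X13.1 Y0.0
G1 X13.1 Y4.6
G1 X5.9 Y4.6
G1 X5.9 Y23.9
G1 X0.0 Y23.9
G1 X0.0 Y0.0
; layer 2
G0 Z5.2
G0 X0.0 Y0.0
G1 X13.1 Y0.0
G1 X13.1 Y4.6
G1 X5.9 Y4.6
G1 X5.9 Y23.9
G1 X0.0 Y23.9
G1 X0.0 Y0.0
; layer 3
G0 Z7.9
G0 X0.0 Y0.0
G1 X13.1 Y0.0
G1 X13.1 Y4.6
G1 X5.9 Y4.6
G1 X5.9 Y23.9
G1 X0.0 Y23.9
G1 X0.0 Y0.0
; layer 4
G0 Z10.5
G0 X0.0 Y0.0
G1 X13.1 Y0.0
G1 X13.1 Y4.6
G1 X5.9 Y4.6
G1 X5.9 Y23.9
G1 X0.0 Y23.9
G1 X0.0 Y0.0
; layer 5
G0 Z13.1
G0 X0.0 Y0.0
G1 X13.1 Y0.0
G1 X13.1 Y4.6
G1 X5.9 Y4.6
G1 X5.9 Y23.9
G1 X0.0 Y23.9
G1 X0.0 Y0.0
; layer 6
G0 Z15.8
G0 X0.0 Y0.0
G1 X13.1 Y0.0
G1 X13.1 Y4.6
G1 X5.9 Y4.6
G1 X5.9 Y23.9
G1 X0.0 Y23.9
G1 X0.0 Y0.0
; layer 7
G0 Z18.4
G0 X0.0 Y0.0
G1 X13.1 Y0.0
G1 X13.1 Y4.6
G1 X5.9 Y4.6
G1 X5.9 Y23.9
G1 X0.0 Y23.9
G1 X0.0 Y0.0
; layer 8
G0 Z21.0
G0 X0.0 Y0.0
G1 X13.1 Y0.0
G1 X13.1 Y4.6
G1 X5.9 Y4.6
G1 X5.9 Y23.9
G1 X0.0 Y23.9
G1 X0.0 Y0.0
M2 ; end

The solid is an L-shaped prism: outer 13.1 × 23.9 mm, arm thicknesses ≈ 4.6 mm (horizontal) and 5.9 mm (vertical), extruded 21 mm in z. Slicing at Δz = 2.6 mm — 8 equal slices spanning the solid's height, so layer i sits at z = i·h/8 — gives 8 non-empty perimeters. Each is a 6-segment closed polygon; G0 lifts to the layer z and rapids to the start vertex, then G1 traces the edges.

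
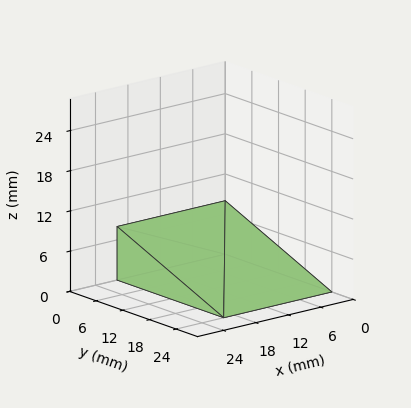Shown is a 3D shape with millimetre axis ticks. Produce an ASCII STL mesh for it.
Reading the render: the shape is a wedge (ramp): 20 × 24 mm base, rising to 8 mm along the y=0 edge and sloping linearly to z=0 at y=24 (dimensions read to the nearest mm from the axis ticks). For the STL, each face is triangulated and given an outward normal.

solid part
  facet normal 0.0000 0.0000 -1.0000
    outer loop
      vertex 20.000 24.000 0.000
      vertex 20.000 0.000 0.000
      vertex 0.000 0.000 0.000
    endloop
  endfacet
  facet normal 0.0000 0.0000 -1.0000
    outer loop
      vertex 0.000 24.000 0.000
      vertex 20.000 24.000 0.000
      vertex 0.000 0.000 0.000
    endloop
  endfacet
  facet normal 0.0000 -1.0000 0.0000
    outer loop
      vertex 0.000 0.000 0.000
      vertex 20.000 0.000 0.000
      vertex 20.000 0.000 8.000
    endloop
  endfacet
  facet normal 0.0000 -1.0000 0.0000
    outer loop
      vertex 0.000 0.000 0.000
      vertex 20.000 0.000 8.000
      vertex 0.000 0.000 8.000
    endloop
  endfacet
  facet normal 0.0000 0.3162 0.9487
    outer loop
      vertex 0.000 0.000 8.000
      vertex 20.000 0.000 8.000
      vertex 20.000 24.000 0.000
    endloop
  endfacet
  facet normal 0.0000 0.3162 0.9487
    outer loop
      vertex 0.000 0.000 8.000
      vertex 20.000 24.000 0.000
      vertex 0.000 24.000 0.000
    endloop
  endfacet
  facet normal -1.0000 0.0000 0.0000
    outer loop
      vertex 0.000 0.000 8.000
      vertex 0.000 24.000 0.000
      vertex 0.000 0.000 0.000
    endloop
  endfacet
  facet normal 1.0000 0.0000 0.0000
    outer loop
      vertex 20.000 0.000 0.000
      vertex 20.000 24.000 0.000
      vertex 20.000 0.000 8.000
    endloop
  endfacet
endsolid part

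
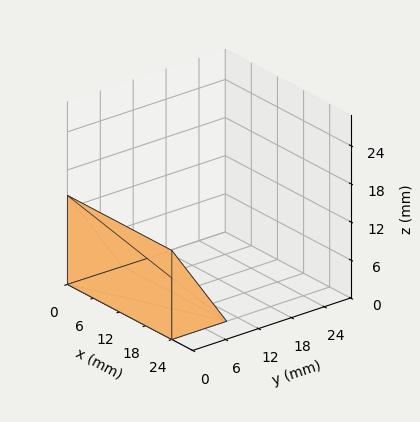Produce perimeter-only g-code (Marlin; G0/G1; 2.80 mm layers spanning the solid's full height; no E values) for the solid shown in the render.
Reading the render: the shape is a wedge (ramp): 24 × 10 mm base, rising to 14 mm along the y=0 edge and sloping linearly to z=0 at y=10 (dimensions read to the nearest mm from the axis ticks). For the g-code, the solid's height is divided into equal slices at the stated Δz and each level perimeter traced with G1 moves after a G0 lift.

; perimeter-only toolpath
G21 ; units = mm
G90 ; absolute positioning
G28 ; home
; layer 1
G0 Z2.80
G0 X0.00 Y0.00
G1 X24.00 Y0.00
G1 X24.00 Y8.00
G1 X0.00 Y8.00
G1 X0.00 Y0.00
; layer 2
G0 Z5.60
G0 X0.00 Y0.00
G1 X24.00 Y0.00
G1 X24.00 Y6.00
G1 X0.00 Y6.00
G1 X0.00 Y0.00
; layer 3
G0 Z8.40
G0 X0.00 Y0.00
G1 X24.00 Y0.00
G1 X24.00 Y4.00
G1 X0.00 Y4.00
G1 X0.00 Y0.00
; layer 4
G0 Z11.20
G0 X0.00 Y0.00
G1 X24.00 Y0.00
G1 X24.00 Y2.00
G1 X0.00 Y2.00
G1 X0.00 Y0.00
M2 ; end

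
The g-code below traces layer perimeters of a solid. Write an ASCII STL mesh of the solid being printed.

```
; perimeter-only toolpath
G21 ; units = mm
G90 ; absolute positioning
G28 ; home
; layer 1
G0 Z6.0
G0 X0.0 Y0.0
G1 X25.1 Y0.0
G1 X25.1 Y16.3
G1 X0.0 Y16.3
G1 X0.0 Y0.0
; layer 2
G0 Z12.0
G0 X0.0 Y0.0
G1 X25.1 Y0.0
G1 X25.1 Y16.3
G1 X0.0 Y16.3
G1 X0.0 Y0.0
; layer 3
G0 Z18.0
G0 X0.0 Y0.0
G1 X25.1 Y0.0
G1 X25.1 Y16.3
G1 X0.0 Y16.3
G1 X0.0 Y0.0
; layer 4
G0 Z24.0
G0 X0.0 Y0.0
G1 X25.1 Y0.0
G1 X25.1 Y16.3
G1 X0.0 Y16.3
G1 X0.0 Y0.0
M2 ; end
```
solid part
  facet normal 0.0000 0.0000 -1.0000
    outer loop
      vertex 25.1 16.3 0.0
      vertex 25.1 0.0 0.0
      vertex 0.0 0.0 0.0
    endloop
  endfacet
  facet normal 0.0000 0.0000 -1.0000
    outer loop
      vertex 0.0 16.3 0.0
      vertex 25.1 16.3 0.0
      vertex 0.0 0.0 0.0
    endloop
  endfacet
  facet normal 0.0000 0.0000 1.0000
    outer loop
      vertex 0.0 0.0 24.0
      vertex 25.1 0.0 24.0
      vertex 25.1 16.3 24.0
    endloop
  endfacet
  facet normal 0.0000 0.0000 1.0000
    outer loop
      vertex 0.0 0.0 24.0
      vertex 25.1 16.3 24.0
      vertex 0.0 16.3 24.0
    endloop
  endfacet
  facet normal 0.0000 -1.0000 0.0000
    outer loop
      vertex 0.0 0.0 0.0
      vertex 25.1 0.0 0.0
      vertex 25.1 0.0 24.0
    endloop
  endfacet
  facet normal 0.0000 -1.0000 0.0000
    outer loop
      vertex 0.0 0.0 0.0
      vertex 25.1 0.0 24.0
      vertex 0.0 0.0 24.0
    endloop
  endfacet
  facet normal 0.0000 1.0000 0.0000
    outer loop
      vertex 25.1 16.3 24.0
      vertex 25.1 16.3 0.0
      vertex 0.0 16.3 0.0
    endloop
  endfacet
  facet normal 0.0000 1.0000 0.0000
    outer loop
      vertex 0.0 16.3 24.0
      vertex 25.1 16.3 24.0
      vertex 0.0 16.3 0.0
    endloop
  endfacet
  facet normal -1.0000 0.0000 0.0000
    outer loop
      vertex 0.0 16.3 24.0
      vertex 0.0 16.3 0.0
      vertex 0.0 0.0 0.0
    endloop
  endfacet
  facet normal -1.0000 0.0000 0.0000
    outer loop
      vertex 0.0 0.0 24.0
      vertex 0.0 16.3 24.0
      vertex 0.0 0.0 0.0
    endloop
  endfacet
  facet normal 1.0000 0.0000 0.0000
    outer loop
      vertex 25.1 0.0 0.0
      vertex 25.1 16.3 0.0
      vertex 25.1 16.3 24.0
    endloop
  endfacet
  facet normal 1.0000 0.0000 0.0000
    outer loop
      vertex 25.1 0.0 0.0
      vertex 25.1 16.3 24.0
      vertex 25.1 0.0 24.0
    endloop
  endfacet
endsolid part

The G0 Z moves step by Δz≈6.0 mm. Every layer's G1 loop is the same polygon, so the solid is a straight extrusion of it from z=0 to z≈24. Closing with flat bottom and top caps and triangulating gives 12 facets — a rectangular box, roughly 25.1 × 16.3 mm footprint and 24 mm tall.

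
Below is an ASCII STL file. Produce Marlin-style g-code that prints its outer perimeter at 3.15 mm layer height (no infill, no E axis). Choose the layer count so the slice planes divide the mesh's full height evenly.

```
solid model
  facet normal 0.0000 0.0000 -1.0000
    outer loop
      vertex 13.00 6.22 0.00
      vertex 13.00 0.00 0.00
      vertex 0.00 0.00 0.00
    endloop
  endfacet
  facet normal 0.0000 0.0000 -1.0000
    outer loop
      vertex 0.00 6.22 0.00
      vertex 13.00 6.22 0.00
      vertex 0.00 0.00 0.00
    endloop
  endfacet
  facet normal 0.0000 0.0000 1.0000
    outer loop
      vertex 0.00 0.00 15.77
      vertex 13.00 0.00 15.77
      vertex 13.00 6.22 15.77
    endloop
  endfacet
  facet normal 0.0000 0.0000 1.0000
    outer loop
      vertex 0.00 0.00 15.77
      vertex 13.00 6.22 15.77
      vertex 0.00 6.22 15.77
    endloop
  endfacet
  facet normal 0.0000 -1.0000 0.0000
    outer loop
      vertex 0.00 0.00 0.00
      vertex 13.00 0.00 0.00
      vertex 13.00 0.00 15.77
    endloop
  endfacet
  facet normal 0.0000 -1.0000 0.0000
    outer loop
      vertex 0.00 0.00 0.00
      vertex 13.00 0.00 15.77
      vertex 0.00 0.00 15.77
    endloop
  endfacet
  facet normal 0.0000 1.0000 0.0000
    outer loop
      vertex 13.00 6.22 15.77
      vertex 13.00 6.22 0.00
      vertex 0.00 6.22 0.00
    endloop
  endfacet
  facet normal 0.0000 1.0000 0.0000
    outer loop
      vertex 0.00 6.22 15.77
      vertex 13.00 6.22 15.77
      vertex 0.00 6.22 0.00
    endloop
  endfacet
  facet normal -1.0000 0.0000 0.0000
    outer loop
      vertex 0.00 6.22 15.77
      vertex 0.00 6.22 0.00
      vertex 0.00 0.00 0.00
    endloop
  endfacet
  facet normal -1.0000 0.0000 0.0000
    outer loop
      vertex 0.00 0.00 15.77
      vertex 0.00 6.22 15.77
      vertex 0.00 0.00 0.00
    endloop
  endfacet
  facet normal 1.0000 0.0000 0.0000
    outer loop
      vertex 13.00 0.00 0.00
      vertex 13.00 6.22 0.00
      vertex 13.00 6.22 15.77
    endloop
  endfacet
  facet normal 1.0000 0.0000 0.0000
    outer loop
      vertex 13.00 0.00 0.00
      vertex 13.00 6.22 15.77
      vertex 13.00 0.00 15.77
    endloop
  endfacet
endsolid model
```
; perimeter-only toolpath
G21 ; units = mm
G90 ; absolute positioning
G28 ; home
; layer 1
G0 Z3.15
G0 X0.00 Y0.00
G1 X13.00 Y0.00
G1 X13.00 Y6.22
G1 X0.00 Y6.22
G1 X0.00 Y0.00
; layer 2
G0 Z6.31
G0 X0.00 Y0.00
G1 X13.00 Y0.00
G1 X13.00 Y6.22
G1 X0.00 Y6.22
G1 X0.00 Y0.00
; layer 3
G0 Z9.46
G0 X0.00 Y0.00
G1 X13.00 Y0.00
G1 X13.00 Y6.22
G1 X0.00 Y6.22
G1 X0.00 Y0.00
; layer 4
G0 Z12.62
G0 X0.00 Y0.00
G1 X13.00 Y0.00
G1 X13.00 Y6.22
G1 X0.00 Y6.22
G1 X0.00 Y0.00
; layer 5
G0 Z15.77
G0 X0.00 Y0.00
G1 X13.00 Y0.00
G1 X13.00 Y6.22
G1 X0.00 Y6.22
G1 X0.00 Y0.00
M2 ; end

The solid is a rectangular box, roughly 13 × 6.22 mm footprint and 15.8 mm tall. Slicing at Δz = 3.15 mm — 5 equal slices spanning the solid's height, so layer i sits at z = i·h/5 — gives 5 non-empty perimeters. Each is a 4-segment closed polygon; G0 lifts to the layer z and rapids to the start vertex, then G1 traces the edges.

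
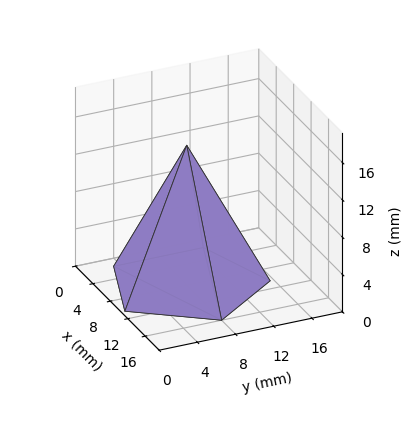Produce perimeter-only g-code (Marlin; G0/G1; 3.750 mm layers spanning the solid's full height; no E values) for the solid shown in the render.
Reading the render: the shape is a regular 5-sided pyramid, base circumscribed radius ≈ 8 mm, apex at z ≈ 15 mm (dimensions read to the nearest mm from the axis ticks). For the g-code, the solid's height is divided into equal slices at the stated Δz and each level perimeter traced with G1 moves after a G0 lift.

; perimeter-only toolpath
G21 ; units = mm
G90 ; absolute positioning
G28 ; home
; layer 1
G0 Z3.750
G0 X14.000 Y8.000
G1 X9.854 Y13.706
G1 X3.146 Y11.527
G1 X3.146 Y4.473
G1 X9.854 Y2.294
G1 X14.000 Y8.000
; layer 2
G0 Z7.500
G0 X12.000 Y8.000
G1 X9.236 Y11.804
G1 X4.764 Y10.351
G1 X4.764 Y5.649
G1 X9.236 Y4.196
G1 X12.000 Y8.000
; layer 3
G0 Z11.250
G0 X10.000 Y8.000
G1 X8.618 Y9.902
G1 X6.382 Y9.175
G1 X6.382 Y6.825
G1 X8.618 Y6.098
G1 X10.000 Y8.000
M2 ; end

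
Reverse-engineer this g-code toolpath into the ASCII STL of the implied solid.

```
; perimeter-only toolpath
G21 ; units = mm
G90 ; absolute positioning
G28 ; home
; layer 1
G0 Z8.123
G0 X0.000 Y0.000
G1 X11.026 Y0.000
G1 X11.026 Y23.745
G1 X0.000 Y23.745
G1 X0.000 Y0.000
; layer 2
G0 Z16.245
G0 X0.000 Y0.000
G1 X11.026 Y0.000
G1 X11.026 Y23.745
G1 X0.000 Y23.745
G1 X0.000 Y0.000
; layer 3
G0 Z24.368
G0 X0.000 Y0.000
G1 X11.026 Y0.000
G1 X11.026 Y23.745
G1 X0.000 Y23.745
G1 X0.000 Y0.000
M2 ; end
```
solid part
  facet normal 0.0000 0.0000 -1.0000
    outer loop
      vertex 11.026 23.745 0.000
      vertex 11.026 0.000 0.000
      vertex 0.000 0.000 0.000
    endloop
  endfacet
  facet normal 0.0000 0.0000 -1.0000
    outer loop
      vertex 0.000 23.745 0.000
      vertex 11.026 23.745 0.000
      vertex 0.000 0.000 0.000
    endloop
  endfacet
  facet normal 0.0000 0.0000 1.0000
    outer loop
      vertex 0.000 0.000 24.368
      vertex 11.026 0.000 24.368
      vertex 11.026 23.745 24.368
    endloop
  endfacet
  facet normal 0.0000 0.0000 1.0000
    outer loop
      vertex 0.000 0.000 24.368
      vertex 11.026 23.745 24.368
      vertex 0.000 23.745 24.368
    endloop
  endfacet
  facet normal 0.0000 -1.0000 0.0000
    outer loop
      vertex 0.000 0.000 0.000
      vertex 11.026 0.000 0.000
      vertex 11.026 0.000 24.368
    endloop
  endfacet
  facet normal 0.0000 -1.0000 0.0000
    outer loop
      vertex 0.000 0.000 0.000
      vertex 11.026 0.000 24.368
      vertex 0.000 0.000 24.368
    endloop
  endfacet
  facet normal 0.0000 1.0000 0.0000
    outer loop
      vertex 11.026 23.745 24.368
      vertex 11.026 23.745 0.000
      vertex 0.000 23.745 0.000
    endloop
  endfacet
  facet normal 0.0000 1.0000 0.0000
    outer loop
      vertex 0.000 23.745 24.368
      vertex 11.026 23.745 24.368
      vertex 0.000 23.745 0.000
    endloop
  endfacet
  facet normal -1.0000 0.0000 0.0000
    outer loop
      vertex 0.000 23.745 24.368
      vertex 0.000 23.745 0.000
      vertex 0.000 0.000 0.000
    endloop
  endfacet
  facet normal -1.0000 0.0000 0.0000
    outer loop
      vertex 0.000 0.000 24.368
      vertex 0.000 23.745 24.368
      vertex 0.000 0.000 0.000
    endloop
  endfacet
  facet normal 1.0000 0.0000 0.0000
    outer loop
      vertex 11.026 0.000 0.000
      vertex 11.026 23.745 0.000
      vertex 11.026 23.745 24.368
    endloop
  endfacet
  facet normal 1.0000 0.0000 0.0000
    outer loop
      vertex 11.026 0.000 0.000
      vertex 11.026 23.745 24.368
      vertex 11.026 0.000 24.368
    endloop
  endfacet
endsolid part

The G0 Z moves step by Δz≈8.123 mm. Every layer's G1 loop is the same polygon, so the solid is a straight extrusion of it from z=0 to z≈24.4. Closing with flat bottom and top caps and triangulating gives 12 facets — a rectangular box, roughly 11 × 23.7 mm footprint and 24.4 mm tall.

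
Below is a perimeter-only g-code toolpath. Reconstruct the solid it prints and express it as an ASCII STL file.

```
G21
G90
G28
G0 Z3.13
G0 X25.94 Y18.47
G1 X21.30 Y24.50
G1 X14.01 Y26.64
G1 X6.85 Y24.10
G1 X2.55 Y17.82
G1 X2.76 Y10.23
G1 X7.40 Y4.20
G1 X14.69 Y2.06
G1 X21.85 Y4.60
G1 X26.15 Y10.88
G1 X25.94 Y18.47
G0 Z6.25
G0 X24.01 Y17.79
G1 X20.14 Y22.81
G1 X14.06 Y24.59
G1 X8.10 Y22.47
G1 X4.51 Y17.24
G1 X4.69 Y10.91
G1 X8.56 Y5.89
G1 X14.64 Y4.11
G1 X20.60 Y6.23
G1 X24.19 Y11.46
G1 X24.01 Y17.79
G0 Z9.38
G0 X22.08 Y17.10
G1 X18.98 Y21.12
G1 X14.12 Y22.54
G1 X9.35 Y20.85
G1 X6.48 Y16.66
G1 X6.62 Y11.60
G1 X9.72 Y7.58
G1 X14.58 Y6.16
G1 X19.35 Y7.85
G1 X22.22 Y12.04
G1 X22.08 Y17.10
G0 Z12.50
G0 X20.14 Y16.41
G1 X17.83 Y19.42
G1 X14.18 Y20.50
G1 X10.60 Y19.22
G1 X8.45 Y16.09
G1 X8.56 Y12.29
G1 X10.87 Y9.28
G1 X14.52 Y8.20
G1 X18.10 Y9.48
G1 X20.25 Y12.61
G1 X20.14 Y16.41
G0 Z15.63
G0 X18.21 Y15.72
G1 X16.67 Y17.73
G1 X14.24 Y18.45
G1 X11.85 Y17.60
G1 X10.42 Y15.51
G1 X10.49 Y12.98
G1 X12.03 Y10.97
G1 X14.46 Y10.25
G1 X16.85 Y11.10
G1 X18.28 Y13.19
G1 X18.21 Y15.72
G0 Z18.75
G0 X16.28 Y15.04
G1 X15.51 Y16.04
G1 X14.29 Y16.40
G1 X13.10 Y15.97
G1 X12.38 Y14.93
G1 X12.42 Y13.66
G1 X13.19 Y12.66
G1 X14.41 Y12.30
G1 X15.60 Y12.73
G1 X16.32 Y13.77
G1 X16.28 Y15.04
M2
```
solid part
  facet normal 0.0000 0.0000 -1.0000
    outer loop
      vertex 13.95 28.69 0.00
      vertex 22.46 26.19 0.00
      vertex 27.87 19.16 0.00
    endloop
  endfacet
  facet normal 0.0000 0.0000 -1.0000
    outer loop
      vertex 5.60 25.72 0.00
      vertex 13.95 28.69 0.00
      vertex 27.87 19.16 0.00
    endloop
  endfacet
  facet normal 0.0000 0.0000 -1.0000
    outer loop
      vertex 0.58 18.40 0.00
      vertex 5.60 25.72 0.00
      vertex 27.87 19.16 0.00
    endloop
  endfacet
  facet normal 0.0000 0.0000 -1.0000
    outer loop
      vertex 0.83 9.54 0.00
      vertex 0.58 18.40 0.00
      vertex 27.87 19.16 0.00
    endloop
  endfacet
  facet normal 0.0000 0.0000 -1.0000
    outer loop
      vertex 6.24 2.51 0.00
      vertex 0.83 9.54 0.00
      vertex 27.87 19.16 0.00
    endloop
  endfacet
  facet normal 0.0000 0.0000 -1.0000
    outer loop
      vertex 14.75 0.01 0.00
      vertex 6.24 2.51 0.00
      vertex 27.87 19.16 0.00
    endloop
  endfacet
  facet normal 0.0000 0.0000 -1.0000
    outer loop
      vertex 23.10 2.98 0.00
      vertex 14.75 0.01 0.00
      vertex 27.87 19.16 0.00
    endloop
  endfacet
  facet normal 0.0000 0.0000 -1.0000
    outer loop
      vertex 28.12 10.30 0.00
      vertex 23.10 2.98 0.00
      vertex 27.87 19.16 0.00
    endloop
  endfacet
  facet normal 0.6724 0.5175 0.5292
    outer loop
      vertex 27.87 19.16 0.00
      vertex 22.46 26.19 0.00
      vertex 14.35 14.35 21.88
    endloop
  endfacet
  facet normal 0.2392 0.8141 0.5292
    outer loop
      vertex 22.46 26.19 0.00
      vertex 13.95 28.69 0.00
      vertex 14.35 14.35 21.88
    endloop
  endfacet
  facet normal -0.2844 0.7995 0.5292
    outer loop
      vertex 13.95 28.69 0.00
      vertex 5.60 25.72 0.00
      vertex 14.35 14.35 21.88
    endloop
  endfacet
  facet normal -0.6998 0.4799 0.5292
    outer loop
      vertex 5.60 25.72 0.00
      vertex 0.58 18.40 0.00
      vertex 14.35 14.35 21.88
    endloop
  endfacet
  facet normal -0.8481 -0.0239 0.5293
    outer loop
      vertex 0.58 18.40 0.00
      vertex 0.83 9.54 0.00
      vertex 14.35 14.35 21.88
    endloop
  endfacet
  facet normal -0.6724 -0.5175 0.5292
    outer loop
      vertex 0.83 9.54 0.00
      vertex 6.24 2.51 0.00
      vertex 14.35 14.35 21.88
    endloop
  endfacet
  facet normal -0.2392 -0.8141 0.5292
    outer loop
      vertex 6.24 2.51 0.00
      vertex 14.75 0.01 0.00
      vertex 14.35 14.35 21.88
    endloop
  endfacet
  facet normal 0.2844 -0.7995 0.5292
    outer loop
      vertex 14.75 0.01 0.00
      vertex 23.10 2.98 0.00
      vertex 14.35 14.35 21.88
    endloop
  endfacet
  facet normal 0.6998 -0.4799 0.5292
    outer loop
      vertex 23.10 2.98 0.00
      vertex 28.12 10.30 0.00
      vertex 14.35 14.35 21.88
    endloop
  endfacet
  facet normal 0.8481 0.0239 0.5293
    outer loop
      vertex 28.12 10.30 0.00
      vertex 27.87 19.16 0.00
      vertex 14.35 14.35 21.88
    endloop
  endfacet
endsolid part

The G0 Z moves step by Δz≈3.13 mm. The G1 loops shrink linearly with z, so the solid tapers from its base footprint up to z≈21.9. Closing with a flat bottom cap and the tapered top and triangulating gives 18 facets — a regular 10-sided pyramid, base circumscribed radius ≈ 14.3 mm, apex at z ≈ 21.9 mm.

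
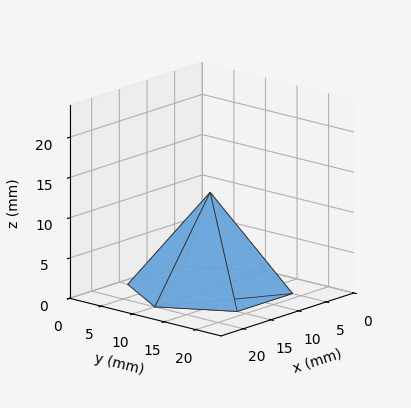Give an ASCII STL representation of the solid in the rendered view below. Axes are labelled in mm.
Reading the render: the shape is a regular 6-sided pyramid, base circumscribed radius ≈ 10 mm, apex at z ≈ 12 mm (dimensions read to the nearest mm from the axis ticks). For the STL, each face is triangulated and given an outward normal.

solid part
  facet normal 0.0000 0.0000 -1.0000
    outer loop
      vertex 5.00 18.66 0.00
      vertex 15.00 18.66 0.00
      vertex 20.00 10.00 0.00
    endloop
  endfacet
  facet normal 0.0000 0.0000 -1.0000
    outer loop
      vertex 0.00 10.00 0.00
      vertex 5.00 18.66 0.00
      vertex 20.00 10.00 0.00
    endloop
  endfacet
  facet normal 0.0000 0.0000 -1.0000
    outer loop
      vertex 5.00 1.34 0.00
      vertex 0.00 10.00 0.00
      vertex 20.00 10.00 0.00
    endloop
  endfacet
  facet normal 0.0000 0.0000 -1.0000
    outer loop
      vertex 15.00 1.34 0.00
      vertex 5.00 1.34 0.00
      vertex 20.00 10.00 0.00
    endloop
  endfacet
  facet normal 0.7022 0.4055 0.5852
    outer loop
      vertex 20.00 10.00 0.00
      vertex 15.00 18.66 0.00
      vertex 10.00 10.00 12.00
    endloop
  endfacet
  facet normal 0.0000 0.8109 0.5852
    outer loop
      vertex 15.00 18.66 0.00
      vertex 5.00 18.66 0.00
      vertex 10.00 10.00 12.00
    endloop
  endfacet
  facet normal -0.7022 0.4055 0.5852
    outer loop
      vertex 5.00 18.66 0.00
      vertex 0.00 10.00 0.00
      vertex 10.00 10.00 12.00
    endloop
  endfacet
  facet normal -0.7022 -0.4055 0.5852
    outer loop
      vertex 0.00 10.00 0.00
      vertex 5.00 1.34 0.00
      vertex 10.00 10.00 12.00
    endloop
  endfacet
  facet normal 0.0000 -0.8109 0.5852
    outer loop
      vertex 5.00 1.34 0.00
      vertex 15.00 1.34 0.00
      vertex 10.00 10.00 12.00
    endloop
  endfacet
  facet normal 0.7022 -0.4055 0.5852
    outer loop
      vertex 15.00 1.34 0.00
      vertex 20.00 10.00 0.00
      vertex 10.00 10.00 12.00
    endloop
  endfacet
endsolid part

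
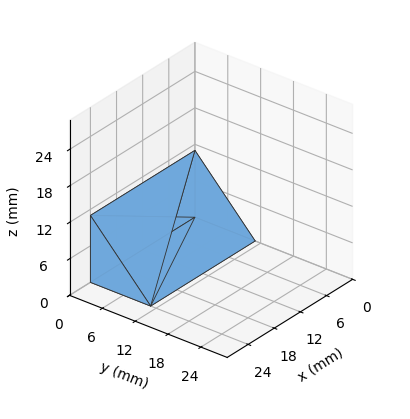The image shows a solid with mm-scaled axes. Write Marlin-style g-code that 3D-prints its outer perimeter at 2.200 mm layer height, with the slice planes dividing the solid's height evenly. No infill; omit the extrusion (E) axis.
Reading the render: the shape is a wedge (ramp): 24 × 11 mm base, rising to 11 mm along the y=0 edge and sloping linearly to z=0 at y=11 (dimensions read to the nearest mm from the axis ticks). For the g-code, the solid's height is divided into equal slices at the stated Δz and each level perimeter traced with G1 moves after a G0 lift.

; perimeter-only toolpath
G21 ; units = mm
G90 ; absolute positioning
G28 ; home
; layer 1
G0 Z2.200
G0 X0.000 Y0.000
G1 X24.000 Y0.000
G1 X24.000 Y8.800
G1 X0.000 Y8.800
G1 X0.000 Y0.000
; layer 2
G0 Z4.400
G0 X0.000 Y0.000
G1 X24.000 Y0.000
G1 X24.000 Y6.600
G1 X0.000 Y6.600
G1 X0.000 Y0.000
; layer 3
G0 Z6.600
G0 X0.000 Y0.000
G1 X24.000 Y0.000
G1 X24.000 Y4.400
G1 X0.000 Y4.400
G1 X0.000 Y0.000
; layer 4
G0 Z8.800
G0 X0.000 Y0.000
G1 X24.000 Y0.000
G1 X24.000 Y2.200
G1 X0.000 Y2.200
G1 X0.000 Y0.000
M2 ; end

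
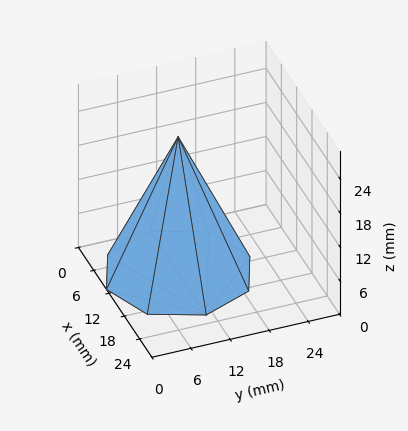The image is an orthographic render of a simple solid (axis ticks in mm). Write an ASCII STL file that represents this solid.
Reading the render: the shape is a regular 8-sided pyramid, base circumscribed radius ≈ 11 mm, apex at z ≈ 24 mm (dimensions read to the nearest mm from the axis ticks). For the STL, each face is triangulated and given an outward normal.

solid part
  facet normal 0.0000 0.0000 -1.0000
    outer loop
      vertex 11.00 22.00 0.00
      vertex 18.78 18.78 0.00
      vertex 22.00 11.00 0.00
    endloop
  endfacet
  facet normal 0.0000 0.0000 -1.0000
    outer loop
      vertex 3.22 18.78 0.00
      vertex 11.00 22.00 0.00
      vertex 22.00 11.00 0.00
    endloop
  endfacet
  facet normal 0.0000 0.0000 -1.0000
    outer loop
      vertex 0.00 11.00 0.00
      vertex 3.22 18.78 0.00
      vertex 22.00 11.00 0.00
    endloop
  endfacet
  facet normal 0.0000 0.0000 -1.0000
    outer loop
      vertex 3.22 3.22 0.00
      vertex 0.00 11.00 0.00
      vertex 22.00 11.00 0.00
    endloop
  endfacet
  facet normal 0.0000 0.0000 -1.0000
    outer loop
      vertex 11.00 0.00 0.00
      vertex 3.22 3.22 0.00
      vertex 22.00 11.00 0.00
    endloop
  endfacet
  facet normal 0.0000 0.0000 -1.0000
    outer loop
      vertex 18.78 3.22 0.00
      vertex 11.00 0.00 0.00
      vertex 22.00 11.00 0.00
    endloop
  endfacet
  facet normal 0.8508 0.3521 0.3900
    outer loop
      vertex 22.00 11.00 0.00
      vertex 18.78 18.78 0.00
      vertex 11.00 11.00 24.00
    endloop
  endfacet
  facet normal 0.3521 0.8508 0.3900
    outer loop
      vertex 18.78 18.78 0.00
      vertex 11.00 22.00 0.00
      vertex 11.00 11.00 24.00
    endloop
  endfacet
  facet normal -0.3521 0.8508 0.3900
    outer loop
      vertex 11.00 22.00 0.00
      vertex 3.22 18.78 0.00
      vertex 11.00 11.00 24.00
    endloop
  endfacet
  facet normal -0.8508 0.3521 0.3900
    outer loop
      vertex 3.22 18.78 0.00
      vertex 0.00 11.00 0.00
      vertex 11.00 11.00 24.00
    endloop
  endfacet
  facet normal -0.8508 -0.3521 0.3900
    outer loop
      vertex 0.00 11.00 0.00
      vertex 3.22 3.22 0.00
      vertex 11.00 11.00 24.00
    endloop
  endfacet
  facet normal -0.3521 -0.8508 0.3900
    outer loop
      vertex 3.22 3.22 0.00
      vertex 11.00 0.00 0.00
      vertex 11.00 11.00 24.00
    endloop
  endfacet
  facet normal 0.3521 -0.8508 0.3900
    outer loop
      vertex 11.00 0.00 0.00
      vertex 18.78 3.22 0.00
      vertex 11.00 11.00 24.00
    endloop
  endfacet
  facet normal 0.8508 -0.3521 0.3900
    outer loop
      vertex 18.78 3.22 0.00
      vertex 22.00 11.00 0.00
      vertex 11.00 11.00 24.00
    endloop
  endfacet
endsolid part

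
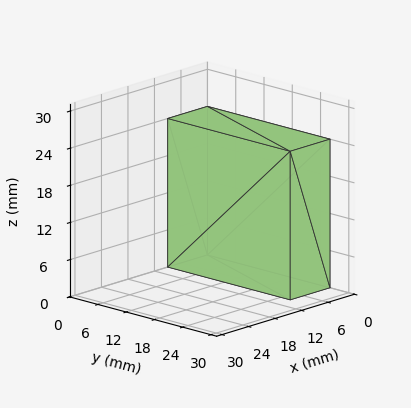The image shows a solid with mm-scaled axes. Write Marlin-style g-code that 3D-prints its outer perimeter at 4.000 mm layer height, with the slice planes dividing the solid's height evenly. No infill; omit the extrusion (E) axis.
Reading the render: the shape is a rectangular box, roughly 9 × 26 mm footprint and 24 mm tall (dimensions read to the nearest mm from the axis ticks). For the g-code, the solid's height is divided into equal slices at the stated Δz and each level perimeter traced with G1 moves after a G0 lift.

; perimeter-only toolpath
G21 ; units = mm
G90 ; absolute positioning
G28 ; home
; layer 1
G0 Z4.000
G0 X0.000 Y0.000
G1 X9.000 Y0.000
G1 X9.000 Y26.000
G1 X0.000 Y26.000
G1 X0.000 Y0.000
; layer 2
G0 Z8.000
G0 X0.000 Y0.000
G1 X9.000 Y0.000
G1 X9.000 Y26.000
G1 X0.000 Y26.000
G1 X0.000 Y0.000
; layer 3
G0 Z12.000
G0 X0.000 Y0.000
G1 X9.000 Y0.000
G1 X9.000 Y26.000
G1 X0.000 Y26.000
G1 X0.000 Y0.000
; layer 4
G0 Z16.000
G0 X0.000 Y0.000
G1 X9.000 Y0.000
G1 X9.000 Y26.000
G1 X0.000 Y26.000
G1 X0.000 Y0.000
; layer 5
G0 Z20.000
G0 X0.000 Y0.000
G1 X9.000 Y0.000
G1 X9.000 Y26.000
G1 X0.000 Y26.000
G1 X0.000 Y0.000
; layer 6
G0 Z24.000
G0 X0.000 Y0.000
G1 X9.000 Y0.000
G1 X9.000 Y26.000
G1 X0.000 Y26.000
G1 X0.000 Y0.000
M2 ; end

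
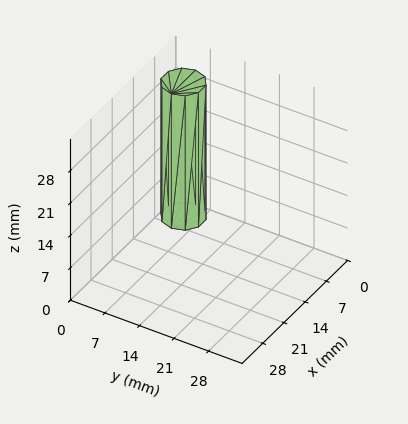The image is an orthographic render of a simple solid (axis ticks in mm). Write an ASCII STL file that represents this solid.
Reading the render: the shape is a regular 10-sided prism (a cylinder approximated with 10 flat sides), circumscribed radius ≈ 4 mm, height ≈ 29 mm (dimensions read to the nearest mm from the axis ticks). For the STL, each face is triangulated and given an outward normal.

solid part
  facet normal 0.0000 0.0000 -1.0000
    outer loop
      vertex 5.24 7.80 0.00
      vertex 7.24 6.35 0.00
      vertex 8.00 4.00 0.00
    endloop
  endfacet
  facet normal 0.0000 0.0000 -1.0000
    outer loop
      vertex 2.76 7.80 0.00
      vertex 5.24 7.80 0.00
      vertex 8.00 4.00 0.00
    endloop
  endfacet
  facet normal 0.0000 0.0000 -1.0000
    outer loop
      vertex 0.76 6.35 0.00
      vertex 2.76 7.80 0.00
      vertex 8.00 4.00 0.00
    endloop
  endfacet
  facet normal 0.0000 0.0000 -1.0000
    outer loop
      vertex 0.00 4.00 0.00
      vertex 0.76 6.35 0.00
      vertex 8.00 4.00 0.00
    endloop
  endfacet
  facet normal 0.0000 0.0000 -1.0000
    outer loop
      vertex 0.76 1.65 0.00
      vertex 0.00 4.00 0.00
      vertex 8.00 4.00 0.00
    endloop
  endfacet
  facet normal 0.0000 0.0000 -1.0000
    outer loop
      vertex 2.76 0.20 0.00
      vertex 0.76 1.65 0.00
      vertex 8.00 4.00 0.00
    endloop
  endfacet
  facet normal 0.0000 0.0000 -1.0000
    outer loop
      vertex 5.24 0.20 0.00
      vertex 2.76 0.20 0.00
      vertex 8.00 4.00 0.00
    endloop
  endfacet
  facet normal 0.0000 0.0000 -1.0000
    outer loop
      vertex 7.24 1.65 0.00
      vertex 5.24 0.20 0.00
      vertex 8.00 4.00 0.00
    endloop
  endfacet
  facet normal 0.0000 0.0000 1.0000
    outer loop
      vertex 8.00 4.00 29.00
      vertex 7.24 6.35 29.00
      vertex 5.24 7.80 29.00
    endloop
  endfacet
  facet normal 0.0000 0.0000 1.0000
    outer loop
      vertex 8.00 4.00 29.00
      vertex 5.24 7.80 29.00
      vertex 2.76 7.80 29.00
    endloop
  endfacet
  facet normal 0.0000 0.0000 1.0000
    outer loop
      vertex 8.00 4.00 29.00
      vertex 2.76 7.80 29.00
      vertex 0.76 6.35 29.00
    endloop
  endfacet
  facet normal 0.0000 0.0000 1.0000
    outer loop
      vertex 8.00 4.00 29.00
      vertex 0.76 6.35 29.00
      vertex 0.00 4.00 29.00
    endloop
  endfacet
  facet normal 0.0000 0.0000 1.0000
    outer loop
      vertex 8.00 4.00 29.00
      vertex 0.00 4.00 29.00
      vertex 0.76 1.65 29.00
    endloop
  endfacet
  facet normal 0.0000 0.0000 1.0000
    outer loop
      vertex 8.00 4.00 29.00
      vertex 0.76 1.65 29.00
      vertex 2.76 0.20 29.00
    endloop
  endfacet
  facet normal 0.0000 0.0000 1.0000
    outer loop
      vertex 8.00 4.00 29.00
      vertex 2.76 0.20 29.00
      vertex 5.24 0.20 29.00
    endloop
  endfacet
  facet normal 0.0000 0.0000 1.0000
    outer loop
      vertex 8.00 4.00 29.00
      vertex 5.24 0.20 29.00
      vertex 7.24 1.65 29.00
    endloop
  endfacet
  facet normal 0.9515 0.3077 0.0000
    outer loop
      vertex 8.00 4.00 0.00
      vertex 7.24 6.35 0.00
      vertex 7.24 6.35 29.00
    endloop
  endfacet
  facet normal 0.9515 0.3077 0.0000
    outer loop
      vertex 8.00 4.00 0.00
      vertex 7.24 6.35 29.00
      vertex 8.00 4.00 29.00
    endloop
  endfacet
  facet normal 0.5870 0.8096 0.0000
    outer loop
      vertex 7.24 6.35 0.00
      vertex 5.24 7.80 0.00
      vertex 5.24 7.80 29.00
    endloop
  endfacet
  facet normal 0.5870 0.8096 0.0000
    outer loop
      vertex 7.24 6.35 0.00
      vertex 5.24 7.80 29.00
      vertex 7.24 6.35 29.00
    endloop
  endfacet
  facet normal 0.0000 1.0000 0.0000
    outer loop
      vertex 5.24 7.80 0.00
      vertex 2.76 7.80 0.00
      vertex 2.76 7.80 29.00
    endloop
  endfacet
  facet normal 0.0000 1.0000 0.0000
    outer loop
      vertex 5.24 7.80 0.00
      vertex 2.76 7.80 29.00
      vertex 5.24 7.80 29.00
    endloop
  endfacet
  facet normal -0.5870 0.8096 0.0000
    outer loop
      vertex 2.76 7.80 0.00
      vertex 0.76 6.35 0.00
      vertex 0.76 6.35 29.00
    endloop
  endfacet
  facet normal -0.5870 0.8096 0.0000
    outer loop
      vertex 2.76 7.80 0.00
      vertex 0.76 6.35 29.00
      vertex 2.76 7.80 29.00
    endloop
  endfacet
  facet normal -0.9515 0.3077 0.0000
    outer loop
      vertex 0.76 6.35 0.00
      vertex 0.00 4.00 0.00
      vertex 0.00 4.00 29.00
    endloop
  endfacet
  facet normal -0.9515 0.3077 0.0000
    outer loop
      vertex 0.76 6.35 0.00
      vertex 0.00 4.00 29.00
      vertex 0.76 6.35 29.00
    endloop
  endfacet
  facet normal -0.9515 -0.3077 0.0000
    outer loop
      vertex 0.00 4.00 0.00
      vertex 0.76 1.65 0.00
      vertex 0.76 1.65 29.00
    endloop
  endfacet
  facet normal -0.9515 -0.3077 0.0000
    outer loop
      vertex 0.00 4.00 0.00
      vertex 0.76 1.65 29.00
      vertex 0.00 4.00 29.00
    endloop
  endfacet
  facet normal -0.5870 -0.8096 0.0000
    outer loop
      vertex 0.76 1.65 0.00
      vertex 2.76 0.20 0.00
      vertex 2.76 0.20 29.00
    endloop
  endfacet
  facet normal -0.5870 -0.8096 0.0000
    outer loop
      vertex 0.76 1.65 0.00
      vertex 2.76 0.20 29.00
      vertex 0.76 1.65 29.00
    endloop
  endfacet
  facet normal 0.0000 -1.0000 0.0000
    outer loop
      vertex 2.76 0.20 0.00
      vertex 5.24 0.20 0.00
      vertex 5.24 0.20 29.00
    endloop
  endfacet
  facet normal 0.0000 -1.0000 0.0000
    outer loop
      vertex 2.76 0.20 0.00
      vertex 5.24 0.20 29.00
      vertex 2.76 0.20 29.00
    endloop
  endfacet
  facet normal 0.5870 -0.8096 0.0000
    outer loop
      vertex 5.24 0.20 0.00
      vertex 7.24 1.65 0.00
      vertex 7.24 1.65 29.00
    endloop
  endfacet
  facet normal 0.5870 -0.8096 0.0000
    outer loop
      vertex 5.24 0.20 0.00
      vertex 7.24 1.65 29.00
      vertex 5.24 0.20 29.00
    endloop
  endfacet
  facet normal 0.9515 -0.3077 0.0000
    outer loop
      vertex 7.24 1.65 0.00
      vertex 8.00 4.00 0.00
      vertex 8.00 4.00 29.00
    endloop
  endfacet
  facet normal 0.9515 -0.3077 0.0000
    outer loop
      vertex 7.24 1.65 0.00
      vertex 8.00 4.00 29.00
      vertex 7.24 1.65 29.00
    endloop
  endfacet
endsolid part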